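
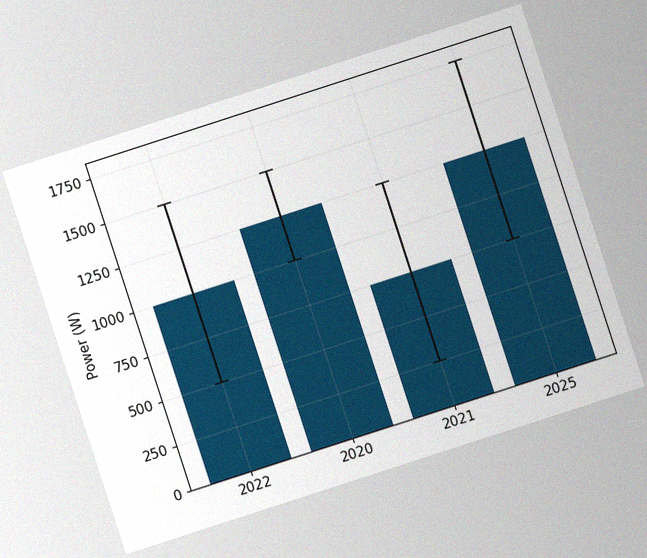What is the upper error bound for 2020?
The chart is tilted about 18° counter-clockwise, with some photo noise. The 2020 bar's upper whisker reaches 1500W.

1500W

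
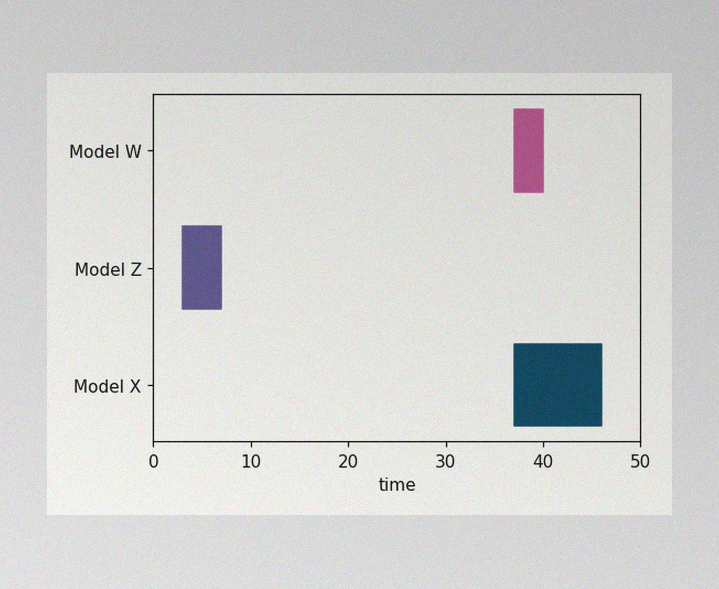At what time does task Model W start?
37

The image has some photo noise and uneven lighting. The Model W bar begins at t=37.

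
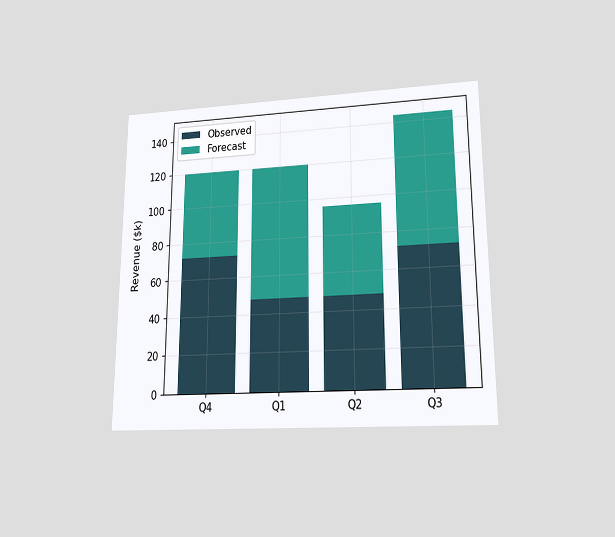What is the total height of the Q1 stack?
$120k

The chart is viewed at a slight angle. The Q1 stack's top reaches $120k on the y-axis.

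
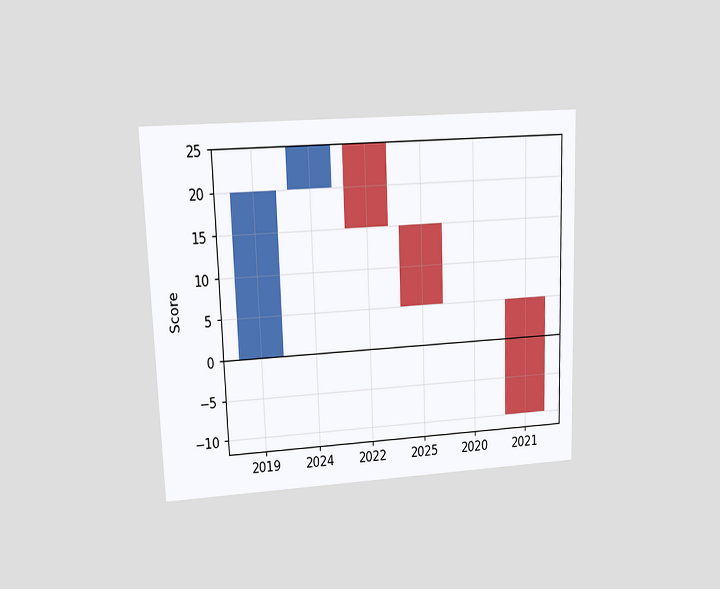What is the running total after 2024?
The chart is tilted about 2° counter-clockwise and viewed at a slight angle. After 2024 the running total reaches 25.

25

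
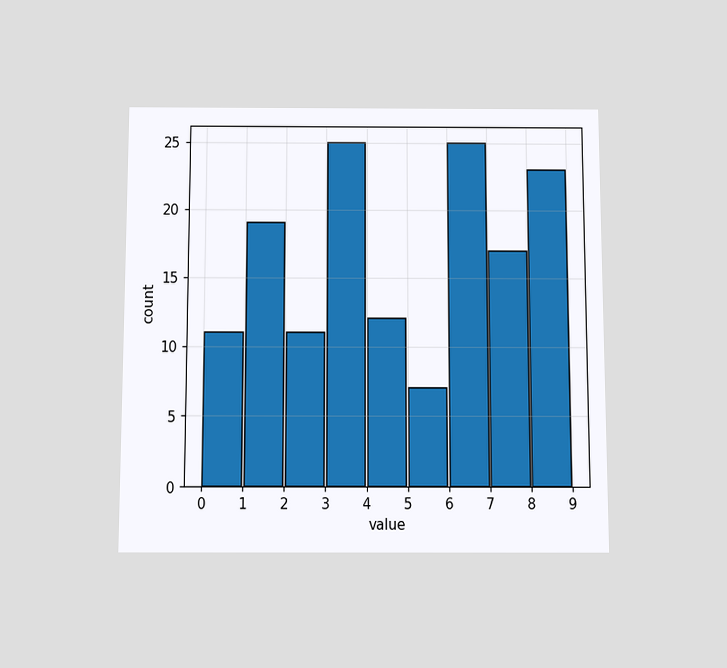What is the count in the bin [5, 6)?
The chart is viewed slightly from below. The [5, 6) bin has height 7.

7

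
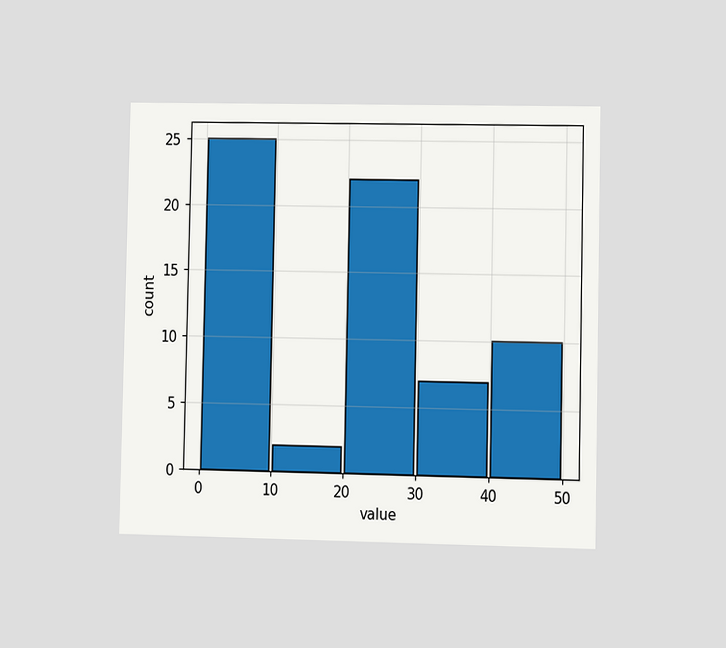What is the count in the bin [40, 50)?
10

The chart is viewed at a slight angle. The [40, 50) bin has height 10.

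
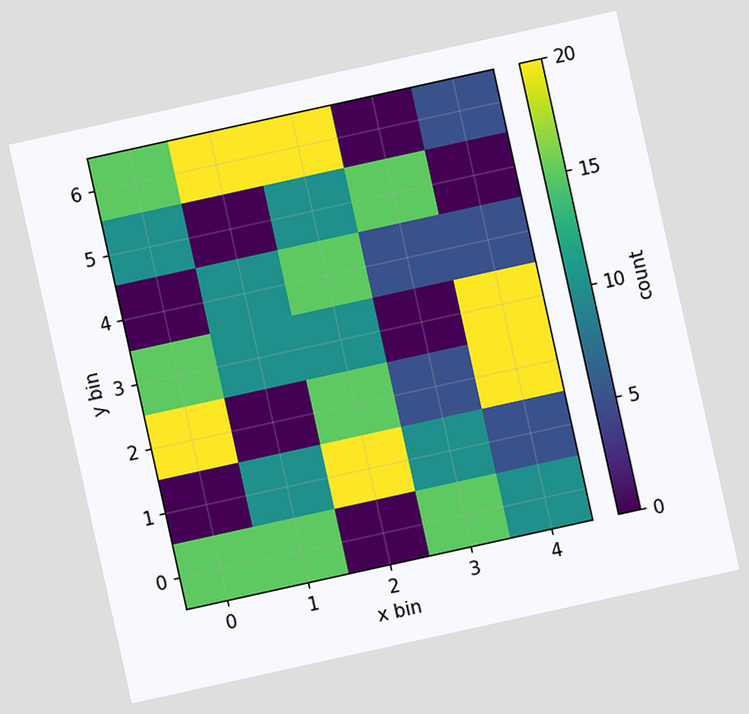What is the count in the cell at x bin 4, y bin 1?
5

The chart is tilted about 12° counter-clockwise. Matching the cell (4, 1) against the colorbar gives 5.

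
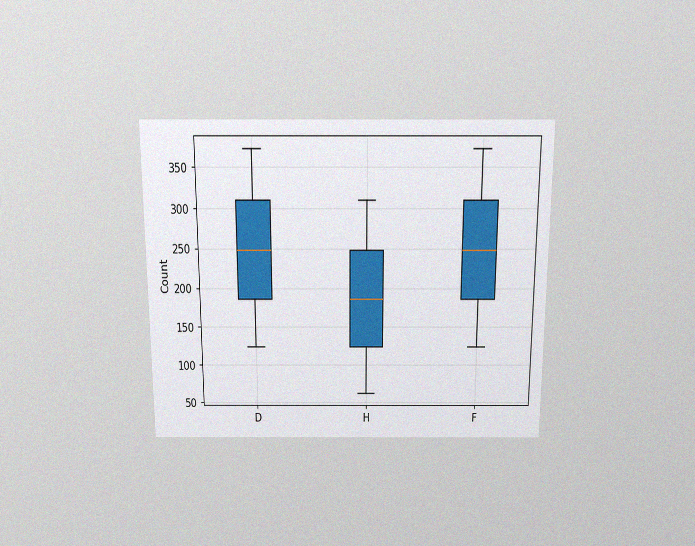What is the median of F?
248

The chart is viewed slightly from above, with some photo noise. The median line in the F box sits at 248.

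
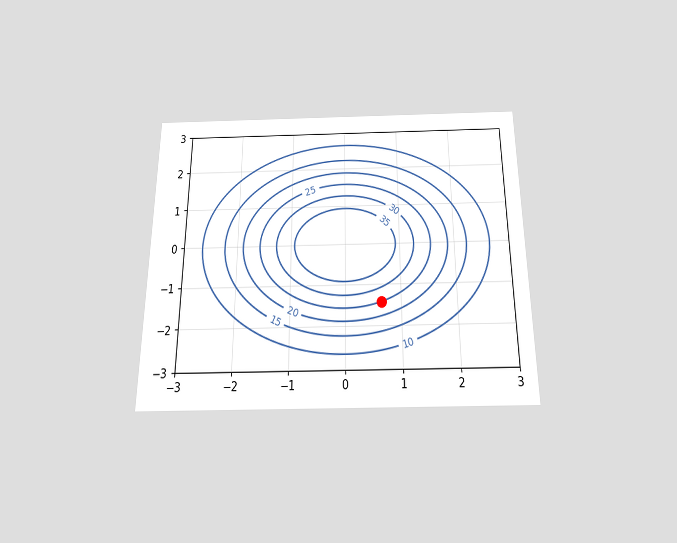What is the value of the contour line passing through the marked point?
The chart is viewed slightly from below. The marked point sits on the contour labelled 25.

25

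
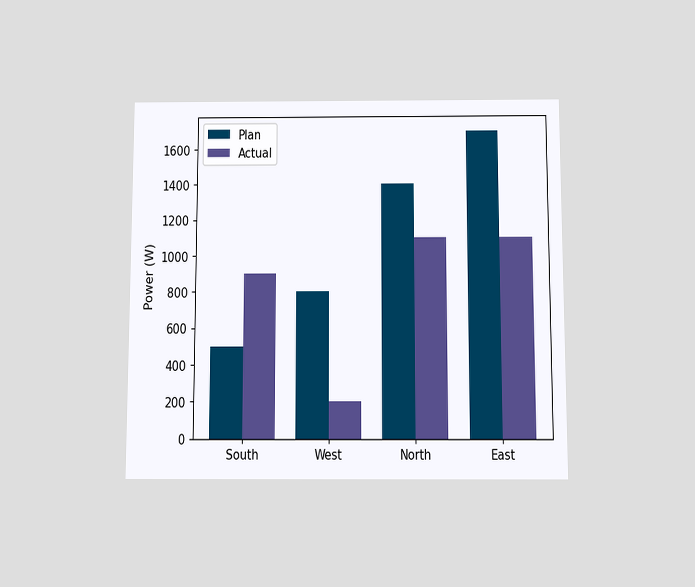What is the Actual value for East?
1100W

The chart is viewed slightly from below. The Actual bar at East reaches 1100W on the y-axis.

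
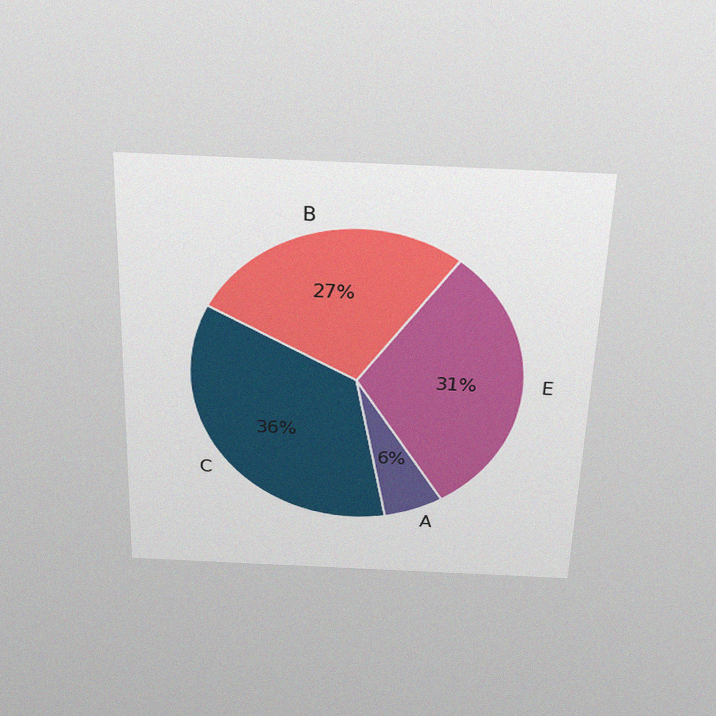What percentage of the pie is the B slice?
The chart is viewed slightly from above, with some photo noise. The B slice takes up 27% of the pie.

27%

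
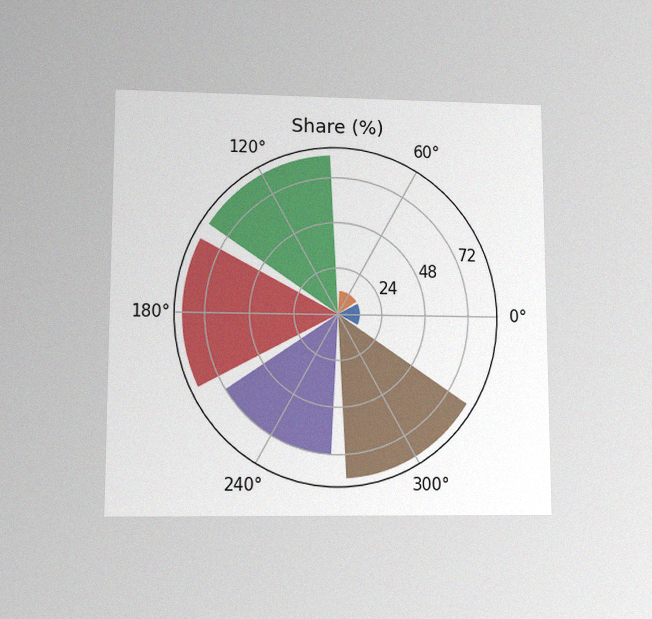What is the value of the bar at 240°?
The chart is viewed at a slight angle, with some photo noise. The bar at 240° reaches 72% on the radial axis.

72%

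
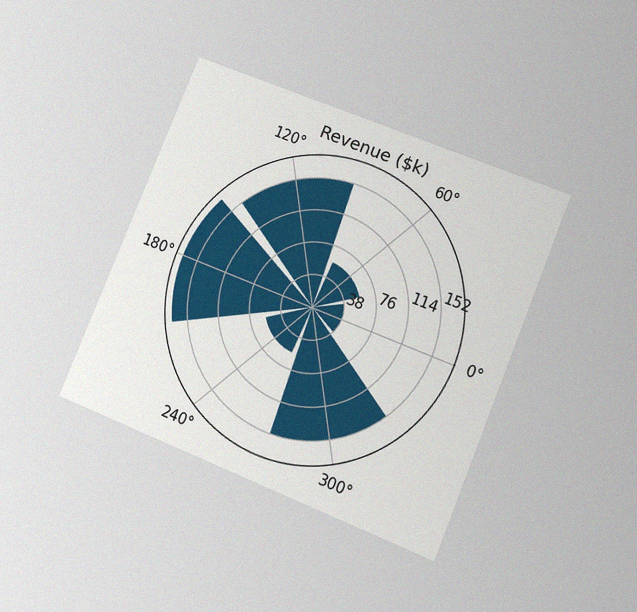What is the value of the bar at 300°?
The chart is tilted about 22° clockwise and viewed at a slight angle, with some photo noise. The bar at 300° reaches $152k on the radial axis.

$152k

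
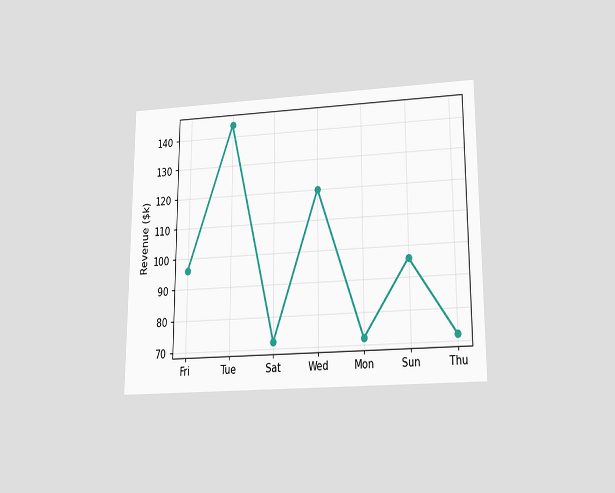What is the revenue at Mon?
$72k

The chart is viewed slightly from below. At Mon, the line is at $72k.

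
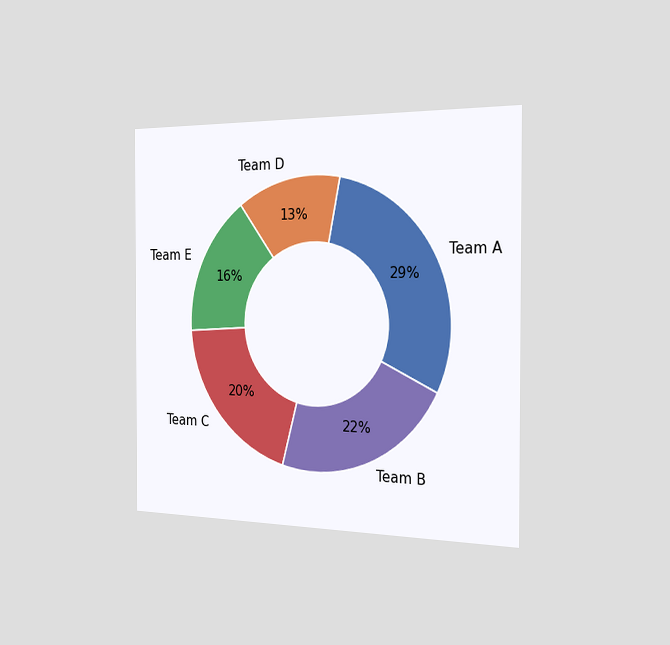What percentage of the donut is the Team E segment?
16%

The chart is viewed slightly from the right. The Team E segment takes up 16% of the ring.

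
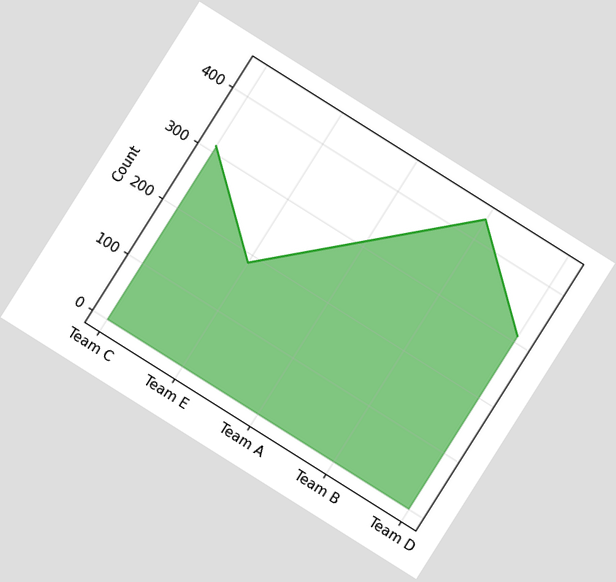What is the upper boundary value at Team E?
The chart is tilted about 32° clockwise. At Team E the upper boundary is at 186.

186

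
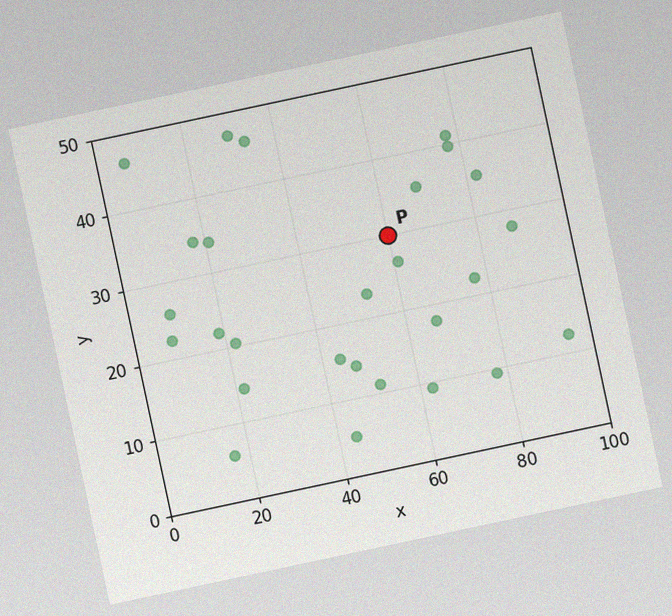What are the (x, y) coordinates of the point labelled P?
The chart is tilted about 12° counter-clockwise, with some photo noise. Following the gridlines from P to each axis, P sits at (60, 30).

(60, 30)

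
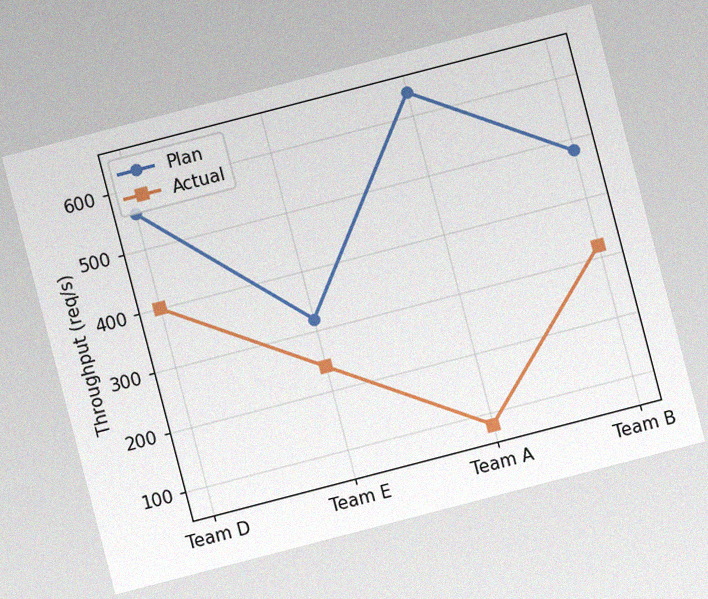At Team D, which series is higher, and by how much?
Plan, by 160req/s

The chart is tilted about 15° counter-clockwise, with some photo noise. At Team D, Plan sits above the other line by 160req/s.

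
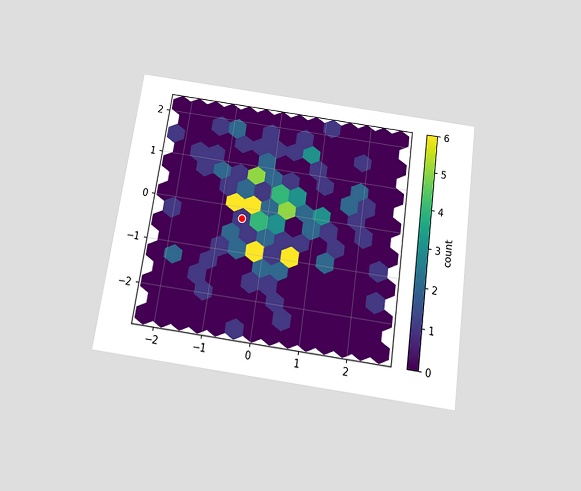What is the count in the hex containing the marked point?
The chart is tilted about 8° clockwise and viewed slightly from below. The marked hex reads 1 on the colorbar.

1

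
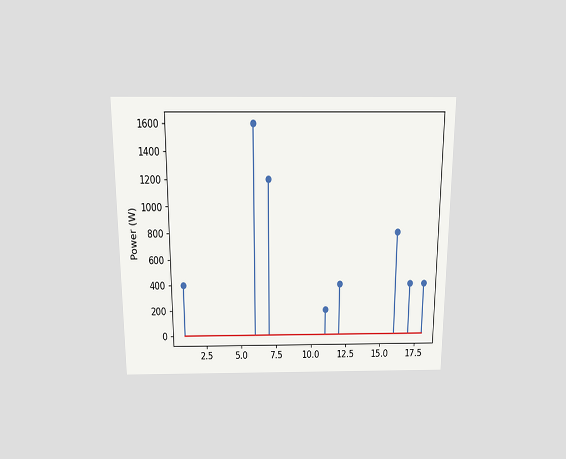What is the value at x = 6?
1600W

The chart is viewed slightly from above. The stem at x=6 reaches 1600W.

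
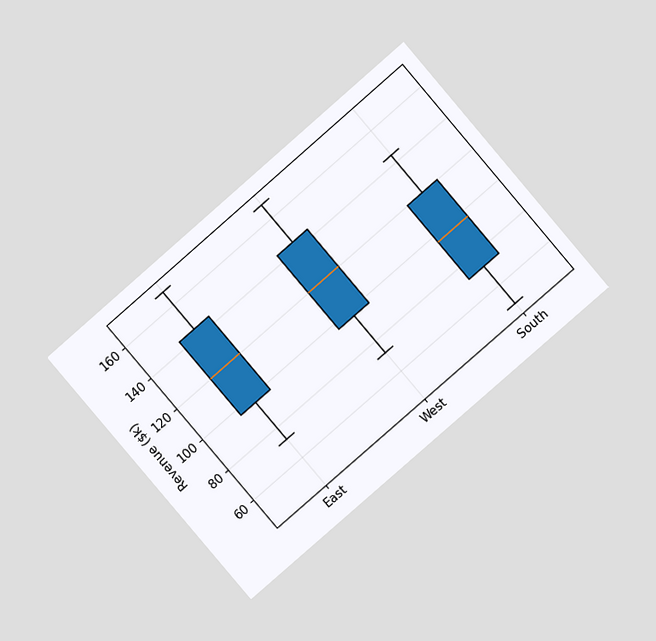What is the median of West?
The chart is tilted about 41° counter-clockwise and viewed at a slight angle. The median line in the West box sits at $120k.

$120k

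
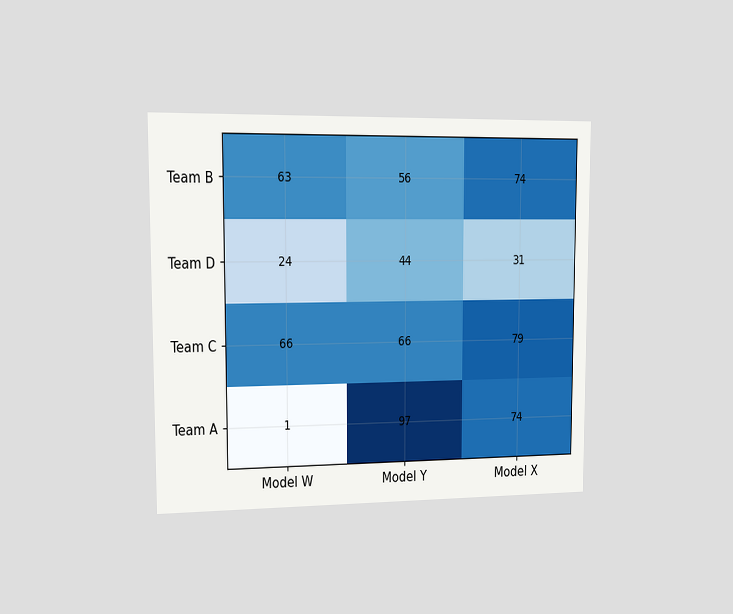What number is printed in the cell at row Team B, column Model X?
The chart is viewed slightly from the left. The (Team B, Model X) cell reads 74.

74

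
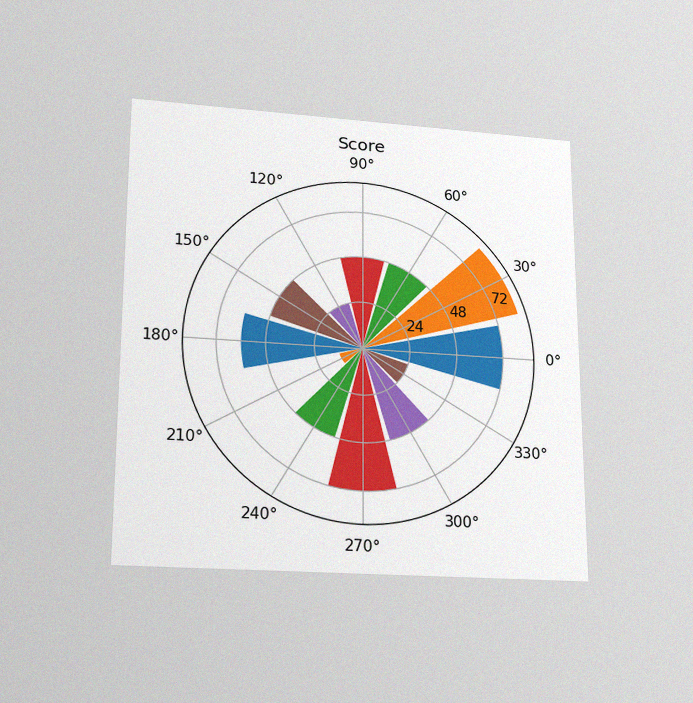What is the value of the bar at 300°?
The chart is viewed slightly from below, with some photo noise. The bar at 300° reaches 48 on the radial axis.

48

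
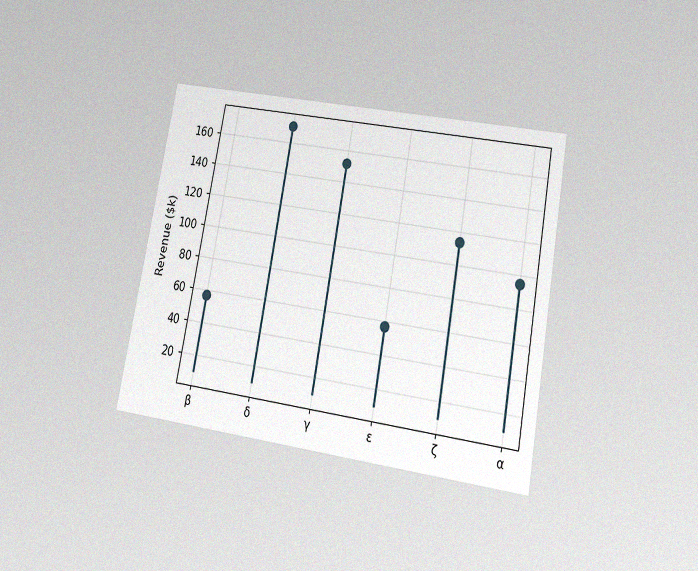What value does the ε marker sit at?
The chart is tilted about 10° clockwise and viewed slightly from below, with some photo noise. The ε marker sits at $57k.

$57k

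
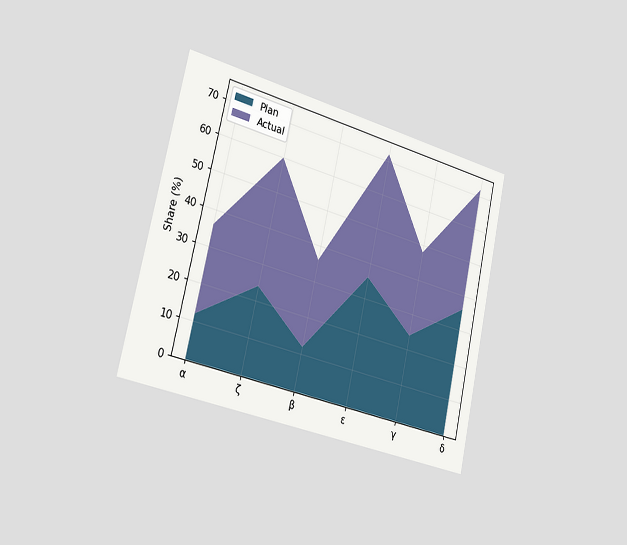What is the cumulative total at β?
36%

The chart is tilted about 13° clockwise and viewed slightly from the left. The stacked total at β reaches 36%.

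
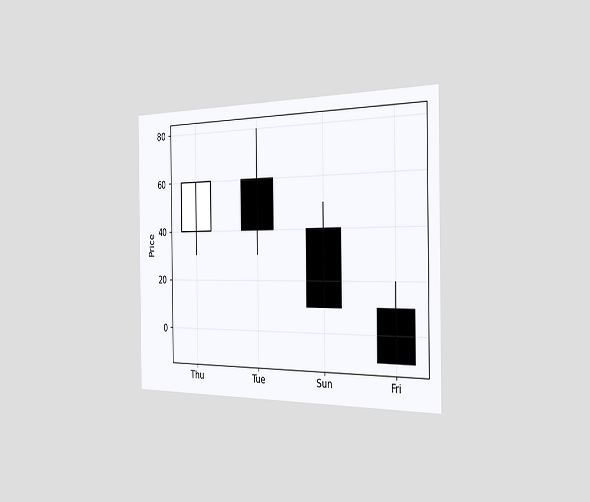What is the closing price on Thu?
The chart is viewed slightly from the right. The Thu candle closes at 60.

60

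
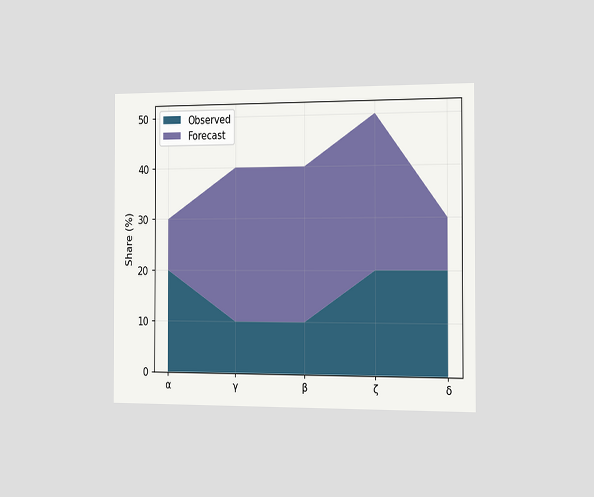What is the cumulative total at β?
The chart is viewed slightly from the right. The stacked total at β reaches 40%.

40%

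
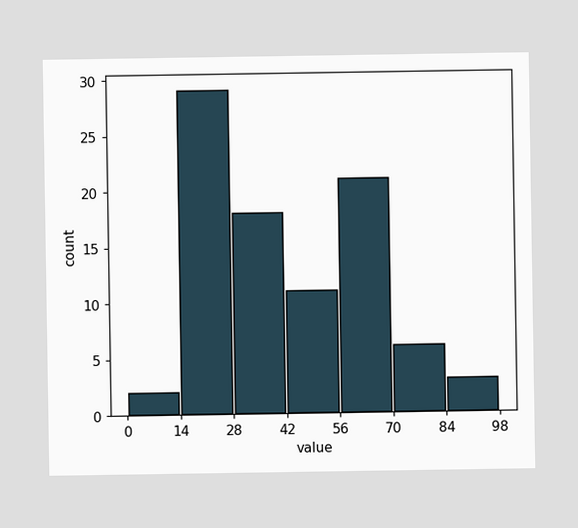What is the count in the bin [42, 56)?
11

The [42, 56) bin has height 11.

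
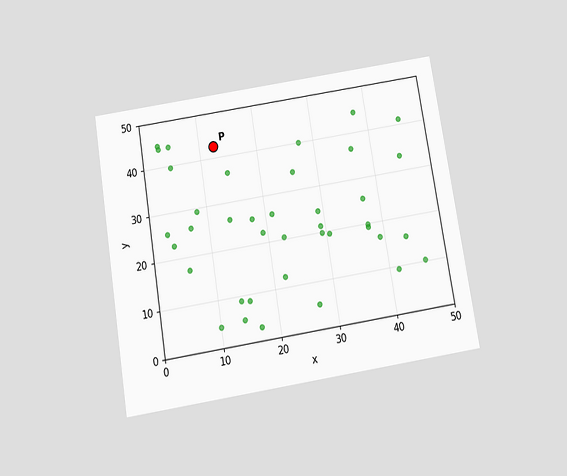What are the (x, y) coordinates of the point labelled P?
The chart is tilted about 9° counter-clockwise and viewed slightly from below. Following the gridlines from P to each axis, P sits at (12.5, 42.5).

(12.5, 42.5)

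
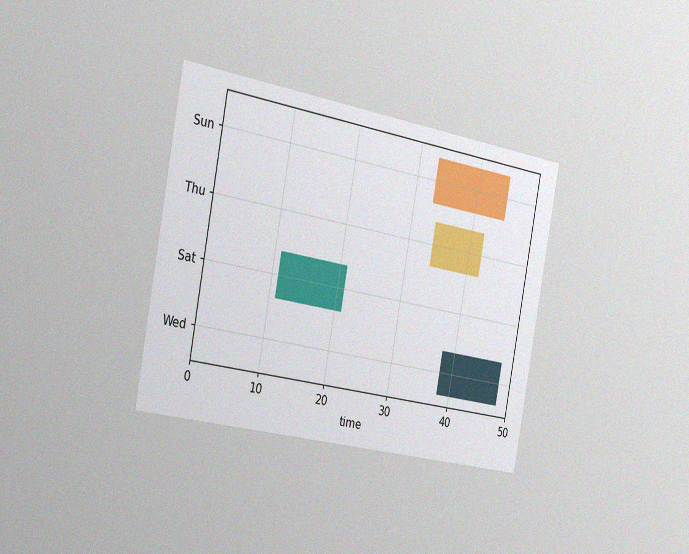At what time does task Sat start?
The chart is tilted about 10° clockwise and viewed slightly from the left, with some photo noise. The Sat bar begins at t=11.

11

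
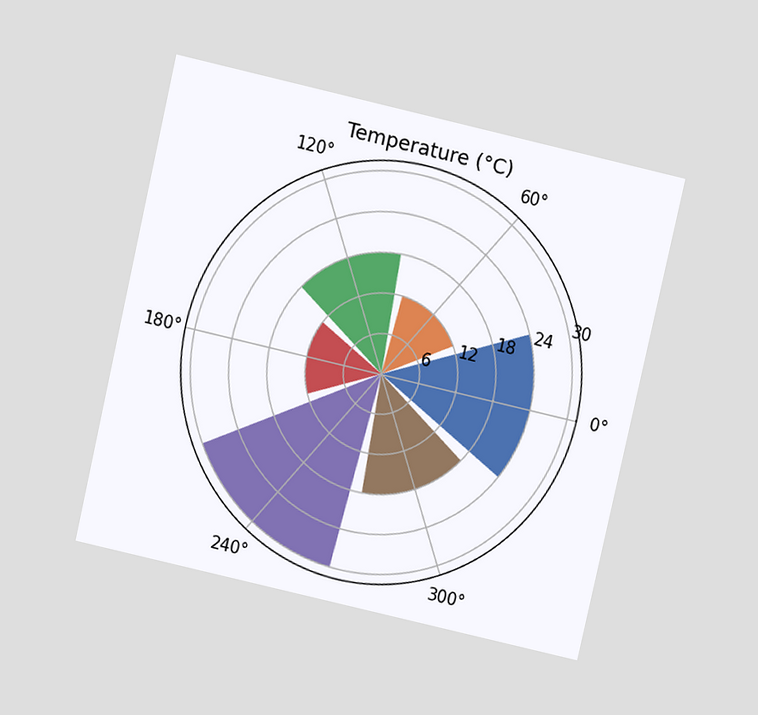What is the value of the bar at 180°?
12°C

The chart is tilted about 13° clockwise and viewed slightly from above. The bar at 180° reaches 12°C on the radial axis.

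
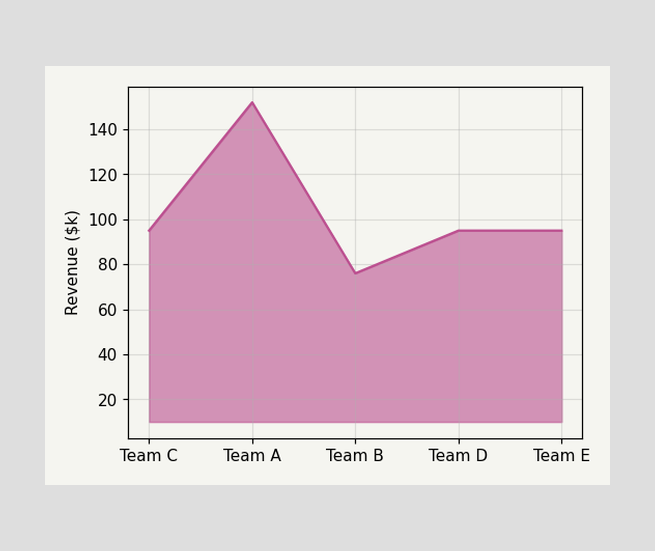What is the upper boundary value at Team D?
$95k

At Team D the upper boundary is at $95k.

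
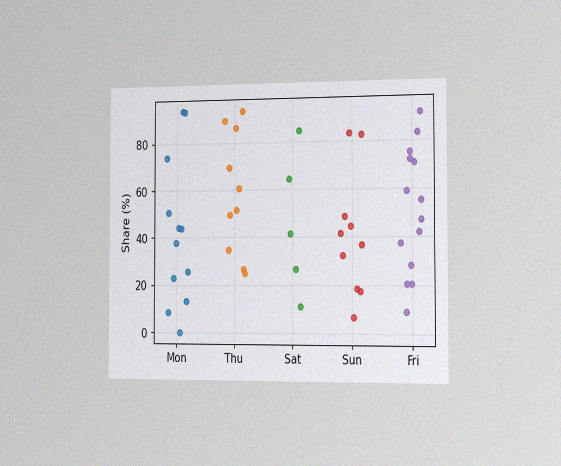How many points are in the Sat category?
The chart is viewed slightly from the right, with some photo noise. Counting the markers in the Sat column gives 5.

5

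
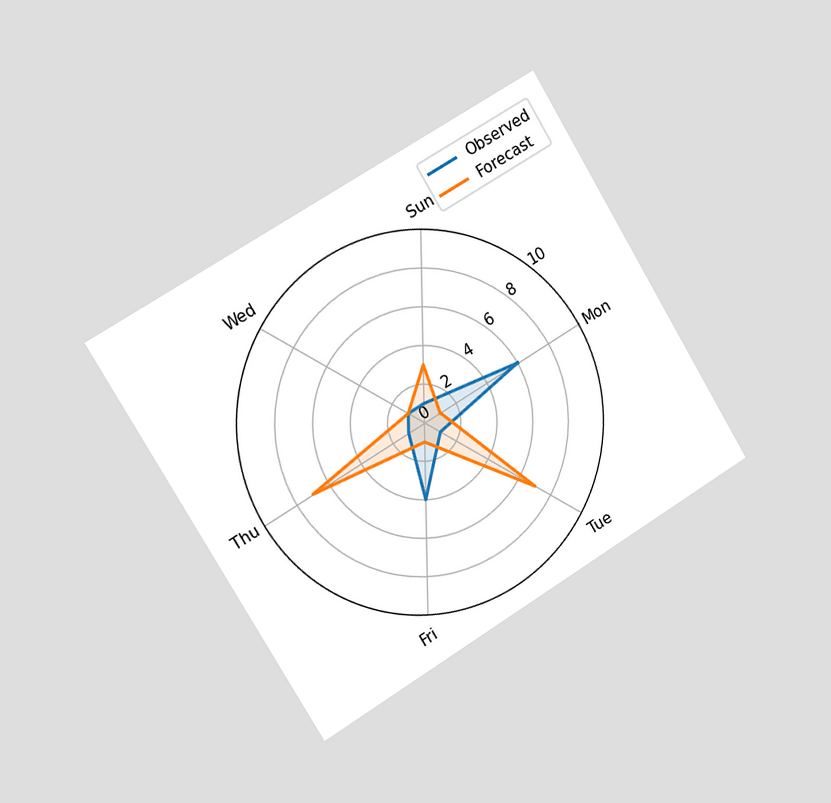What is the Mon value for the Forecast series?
1

The chart is tilted about 31° counter-clockwise and viewed slightly from the left. On the Mon axis, Forecast reaches 1.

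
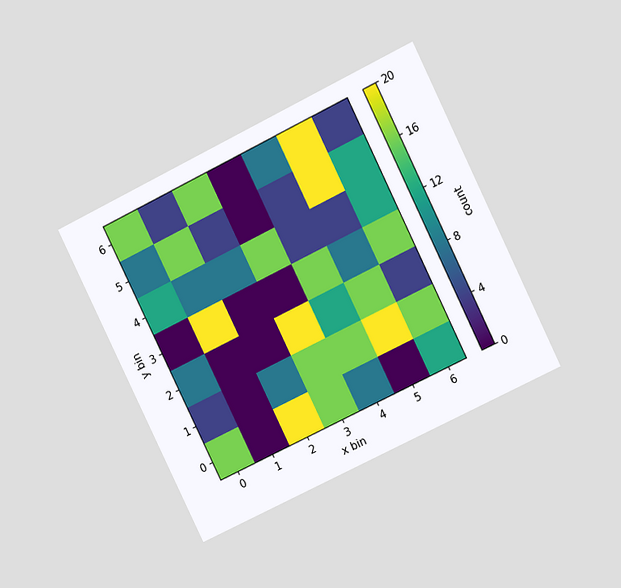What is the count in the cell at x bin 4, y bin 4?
4

The chart is tilted about 26° counter-clockwise and viewed at a slight angle. Matching the cell (4, 4) against the colorbar gives 4.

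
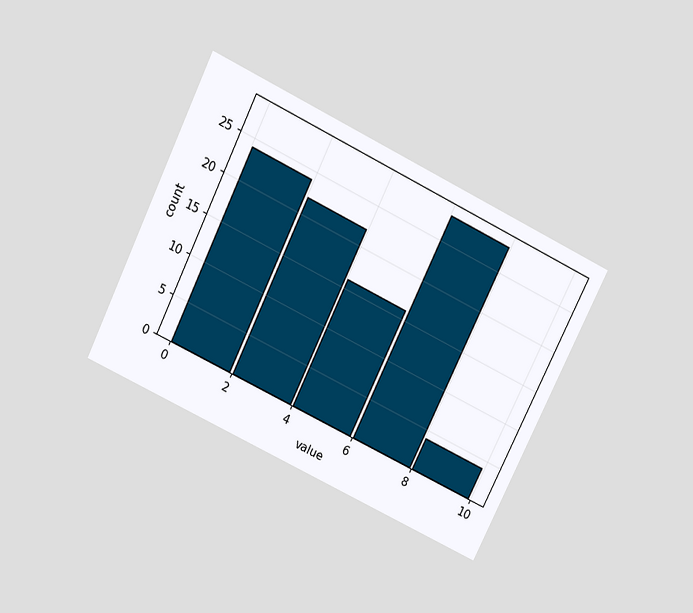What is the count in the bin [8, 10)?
4

The chart is tilted about 26° clockwise and viewed slightly from above. The [8, 10) bin has height 4.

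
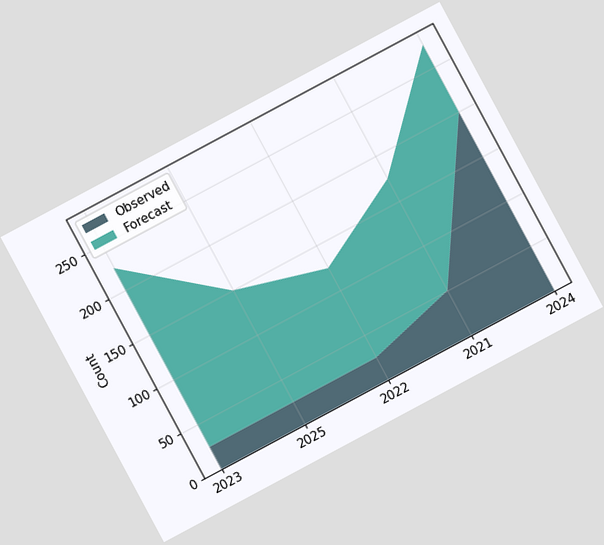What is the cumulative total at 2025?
The chart is tilted about 28° counter-clockwise. The stacked total at 2025 reaches 150.

150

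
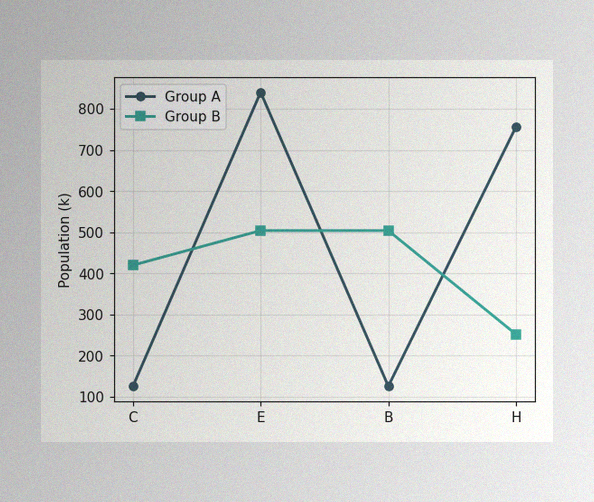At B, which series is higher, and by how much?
Group B, by 378k

The image has some photo noise and uneven lighting. At B, Group B sits above the other line by 378k.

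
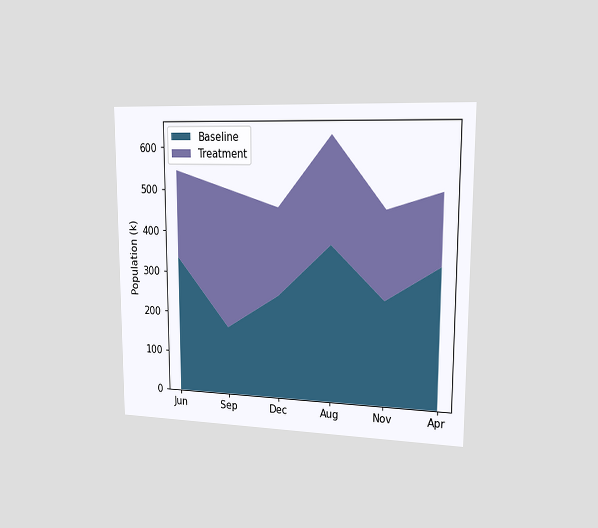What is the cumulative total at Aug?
The chart is viewed slightly from the right. The stacked total at Aug reaches 630k.

630k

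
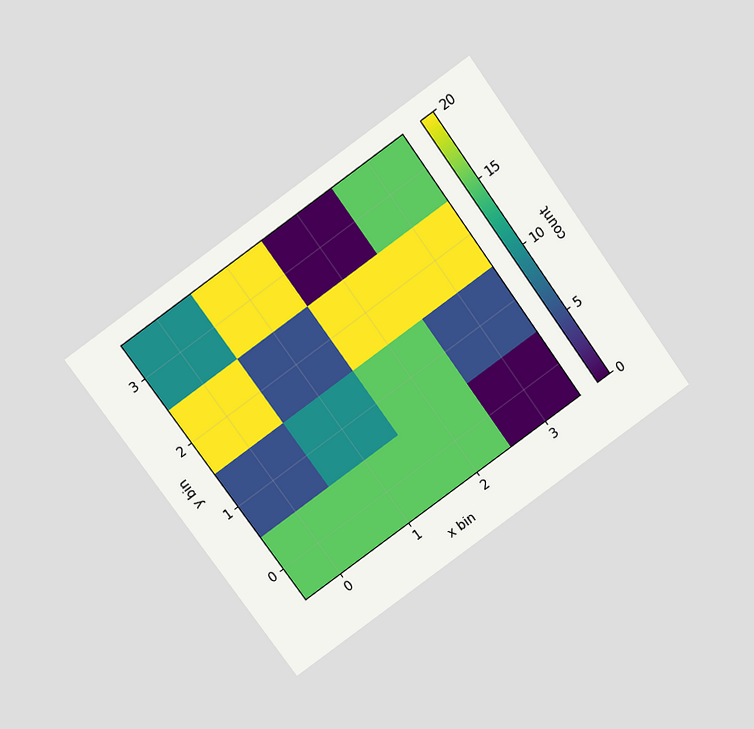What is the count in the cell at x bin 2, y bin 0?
The chart is tilted about 36° counter-clockwise and viewed slightly from above. Matching the cell (2, 0) against the colorbar gives 15.

15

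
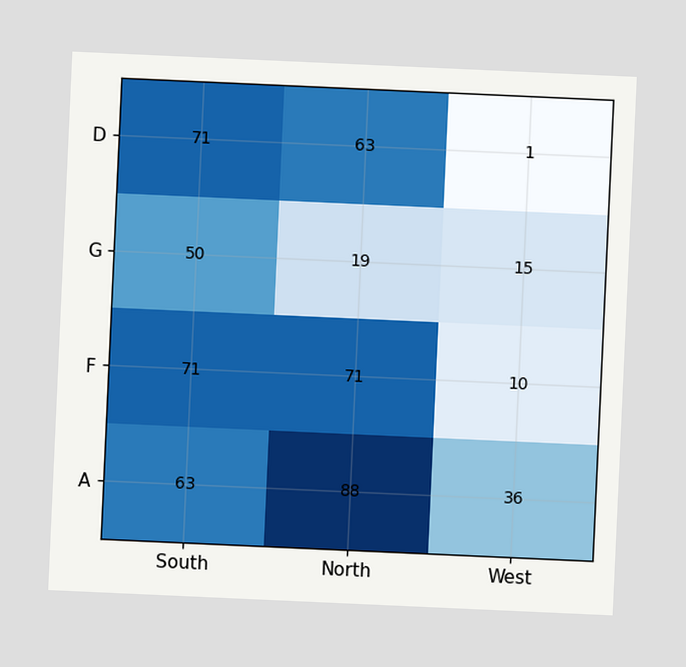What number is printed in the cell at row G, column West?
The chart is tilted about 3° clockwise. The (G, West) cell reads 15.

15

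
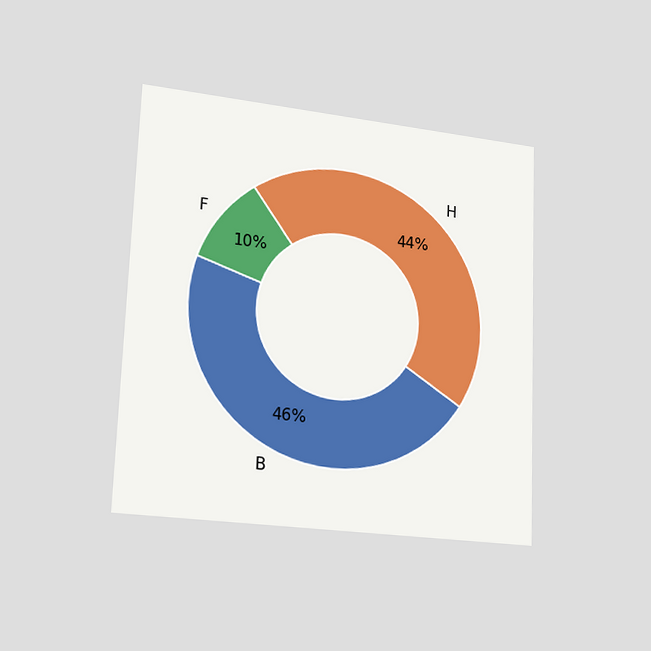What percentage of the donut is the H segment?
The chart is tilted about 2° clockwise and viewed slightly from the left. The H segment takes up 44% of the ring.

44%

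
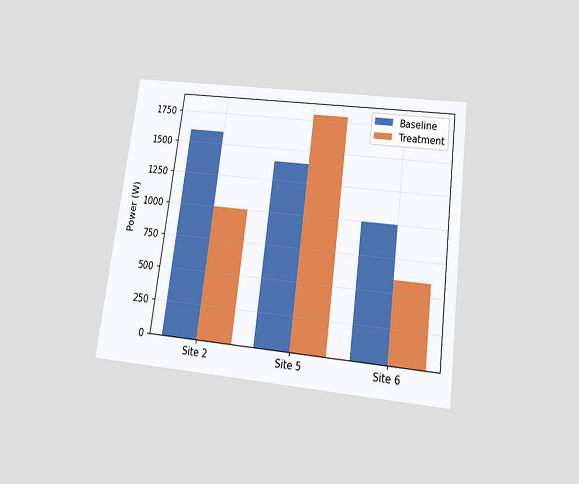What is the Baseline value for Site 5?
The chart is tilted about 7° clockwise and viewed slightly from below. The Baseline bar at Site 5 reaches 1400W on the y-axis.

1400W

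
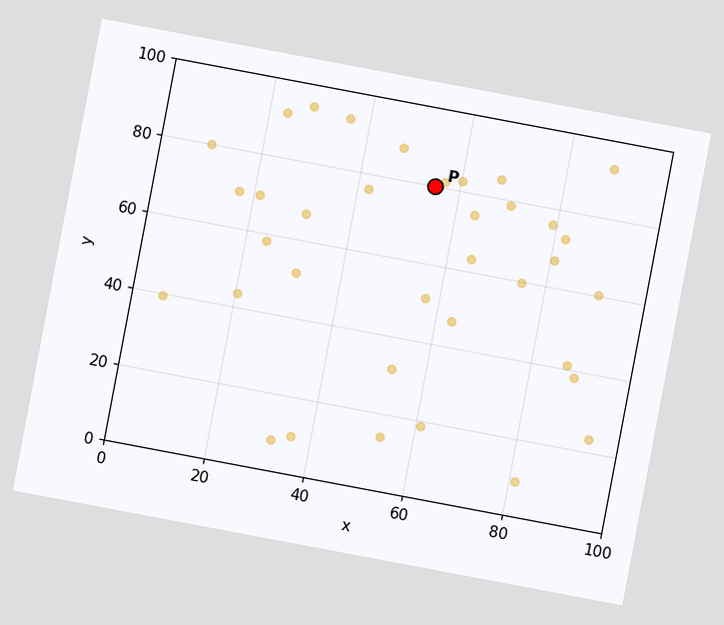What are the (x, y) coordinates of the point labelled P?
(55, 80)

The chart is tilted about 11° clockwise. Following the gridlines from P to each axis, P sits at (55, 80).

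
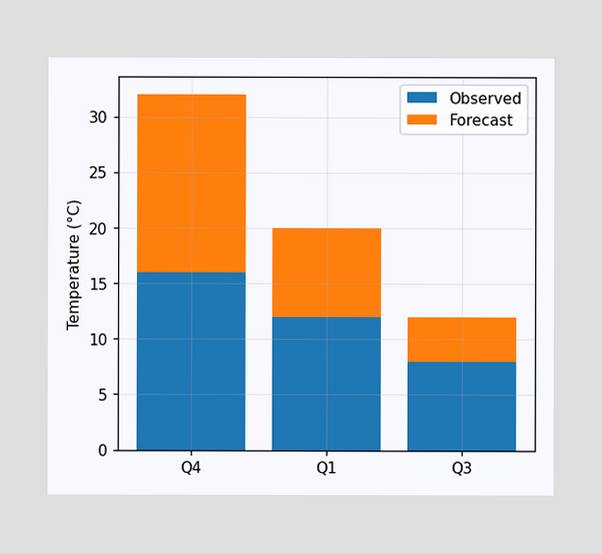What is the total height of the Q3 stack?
12°C

The Q3 stack's top reaches 12°C on the y-axis.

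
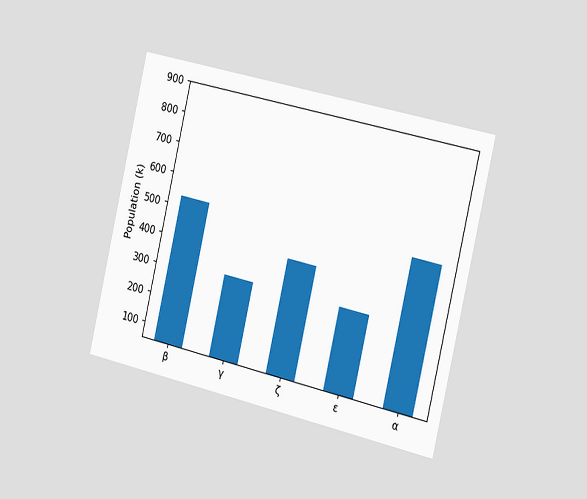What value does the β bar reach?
The chart is tilted about 13° clockwise and viewed slightly from the right. Reading along the chart's y-axis, the β bar reaches 530k.

530k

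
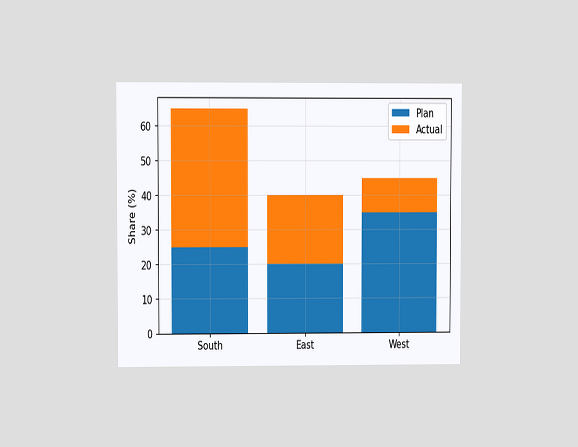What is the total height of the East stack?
The chart is viewed at a slight angle. The East stack's top reaches 40% on the y-axis.

40%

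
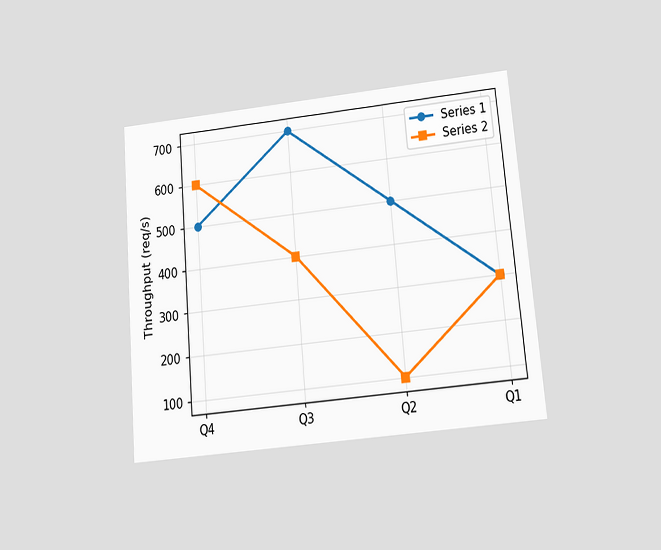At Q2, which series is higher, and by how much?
Series 1, by 400req/s

The chart is tilted about 5° counter-clockwise and viewed slightly from below. At Q2, Series 1 sits above the other line by 400req/s.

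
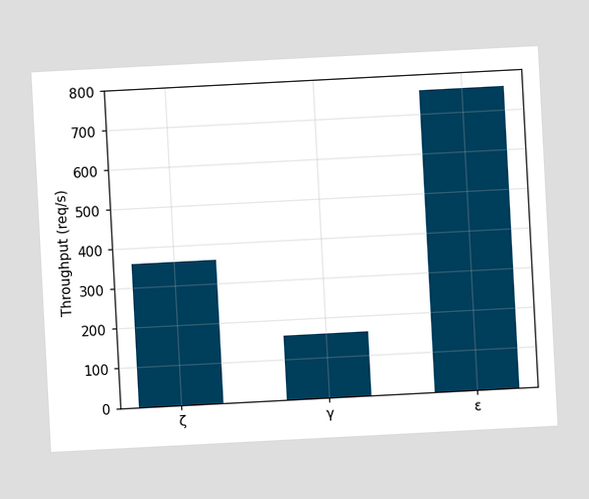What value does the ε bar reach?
760req/s

The chart is tilted about 3° counter-clockwise. Reading along the chart's y-axis, the ε bar reaches 760req/s.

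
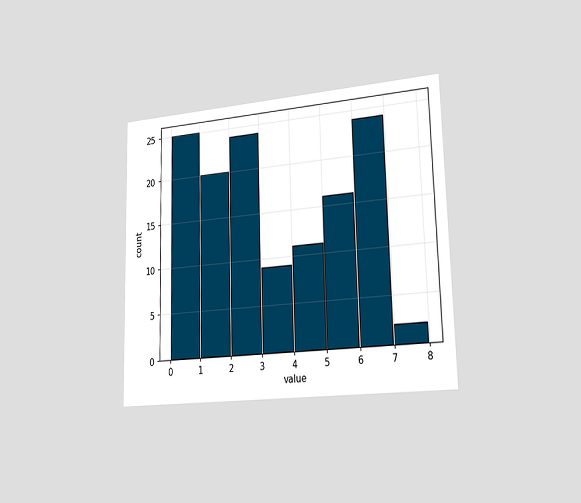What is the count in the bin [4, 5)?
The chart is viewed slightly from the right. The [4, 5) bin has height 11.

11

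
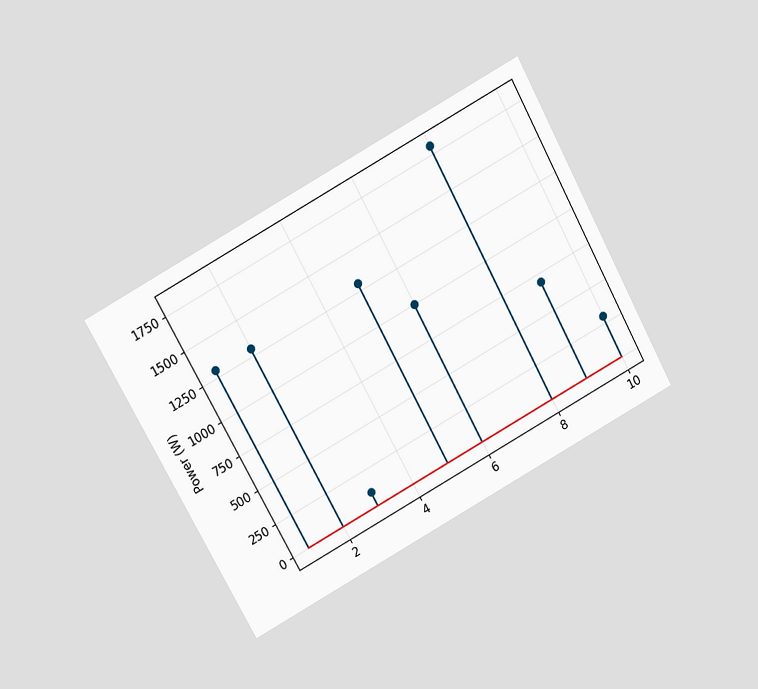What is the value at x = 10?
300W

The chart is tilted about 29° counter-clockwise and viewed slightly from above. The stem at x=10 reaches 300W.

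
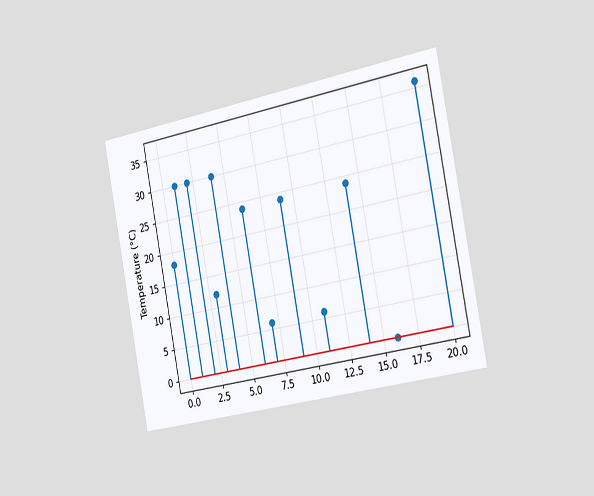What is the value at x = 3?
The chart is tilted about 11° counter-clockwise and viewed slightly from the right. The stem at x=3 reaches 12°C.

12°C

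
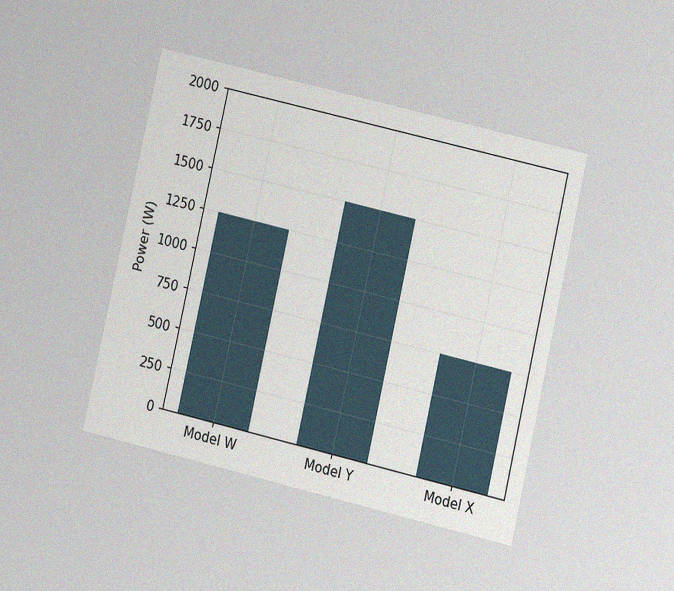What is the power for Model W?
The chart is tilted about 13° clockwise and viewed at a slight angle, with some photo noise. Reading along the chart's y-axis, the Model W bar reaches 1250W.

1250W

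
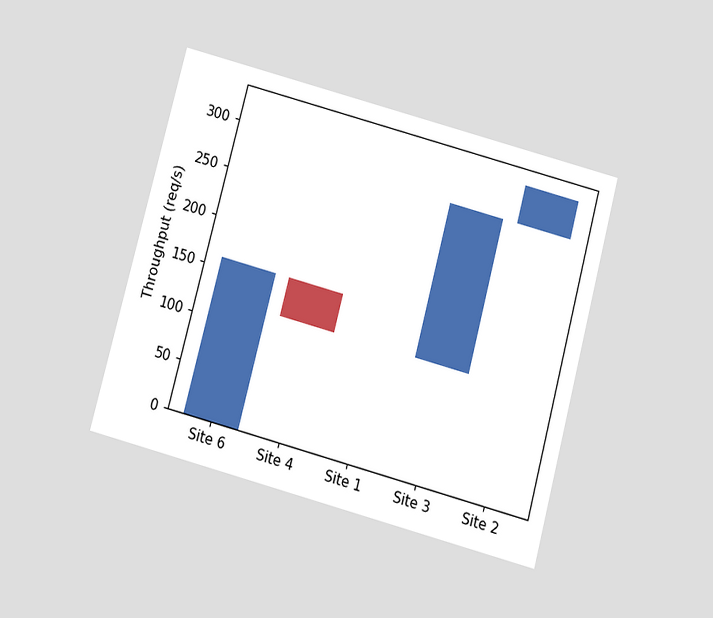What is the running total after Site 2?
The chart is tilted about 15° clockwise and viewed slightly from below. After Site 2 the running total reaches 320req/s.

320req/s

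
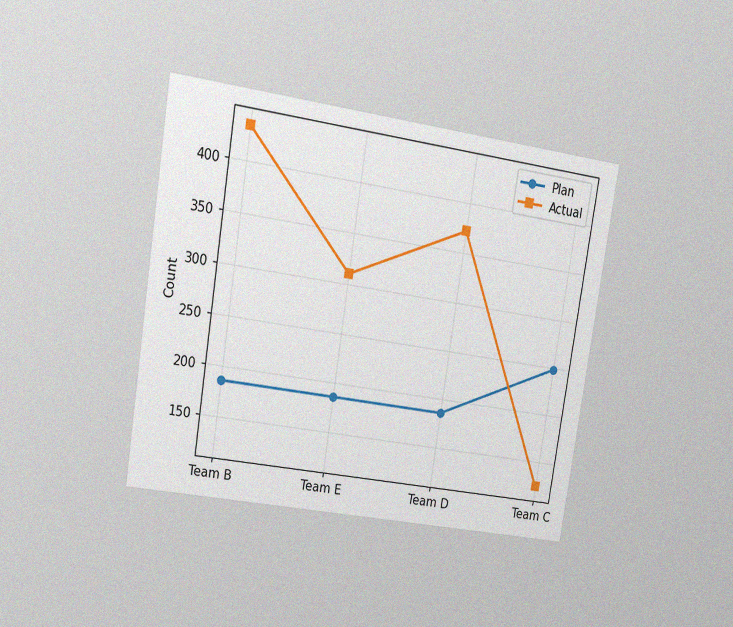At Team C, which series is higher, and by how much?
Plan, by 124

The chart is tilted about 9° clockwise and viewed at a slight angle, with some photo noise. At Team C, Plan sits above the other line by 124.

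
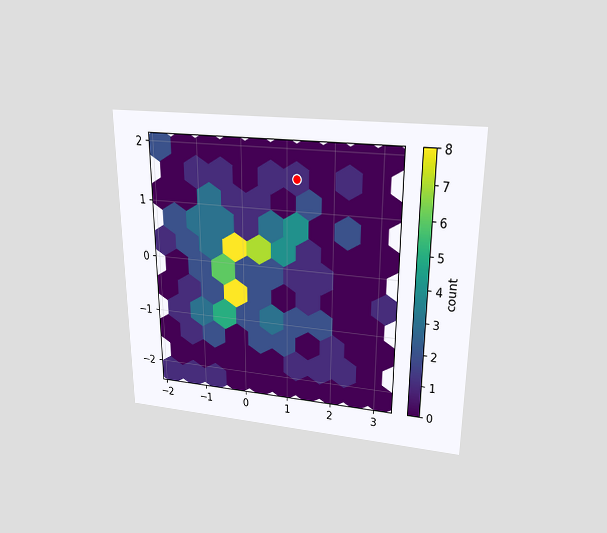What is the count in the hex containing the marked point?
1

The chart is viewed slightly from above. The marked hex reads 1 on the colorbar.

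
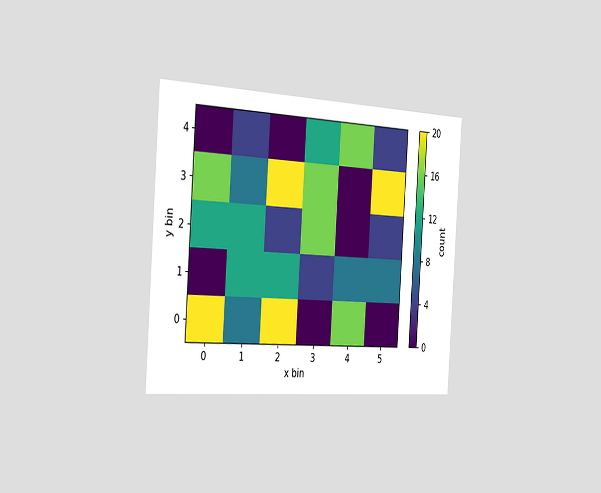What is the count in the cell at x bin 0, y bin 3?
16

The chart is tilted about 4° clockwise and viewed slightly from the left. Matching the cell (0, 3) against the colorbar gives 16.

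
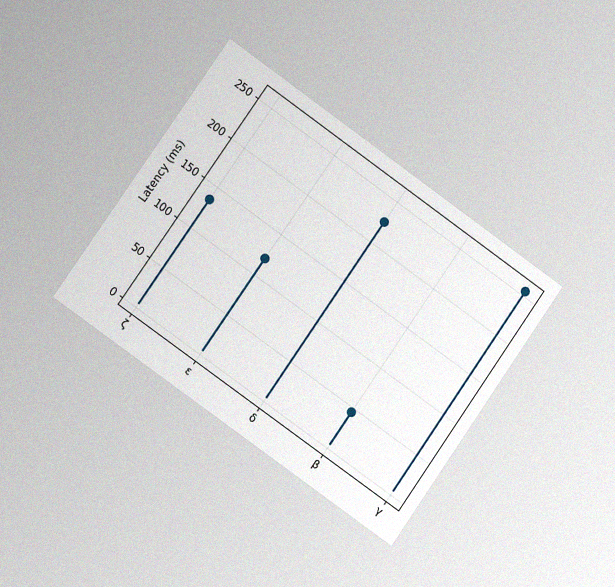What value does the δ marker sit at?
225ms

The chart is tilted about 35° clockwise and viewed at a slight angle, with some photo noise. The δ marker sits at 225ms.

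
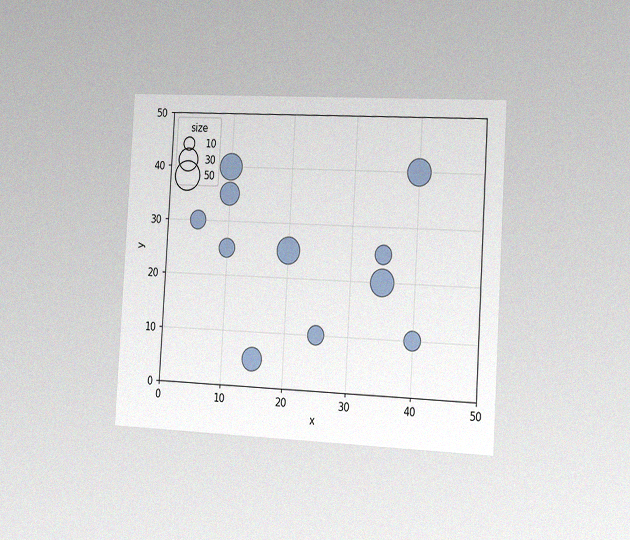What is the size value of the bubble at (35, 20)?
The chart is tilted about 3° clockwise and viewed slightly from the right, with some photo noise. Matching the bubble at (35, 20) against the size legend gives 40.

40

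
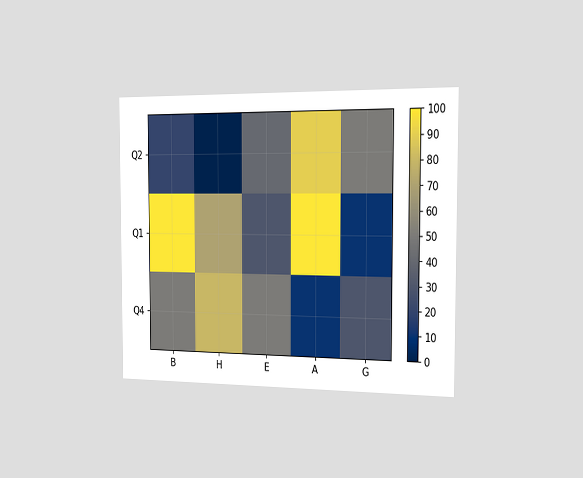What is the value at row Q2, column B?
20

The chart is viewed slightly from the right. Matching cell (Q2, B) against the colorbar gives 20.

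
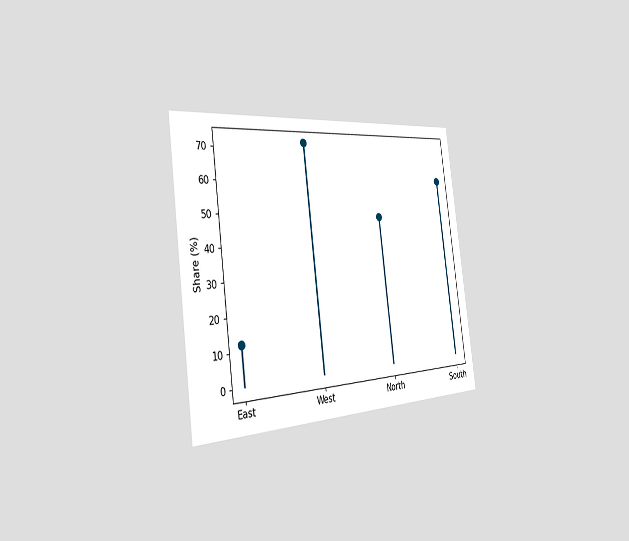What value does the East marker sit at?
12%

The chart is tilted about 8° counter-clockwise and viewed slightly from the left. The East marker sits at 12%.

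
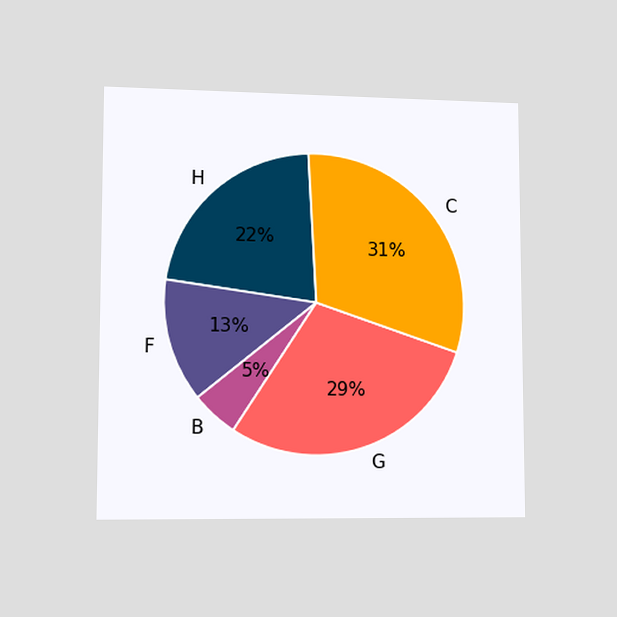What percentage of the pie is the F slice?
13%

The chart is viewed slightly from the left. The F slice takes up 13% of the pie.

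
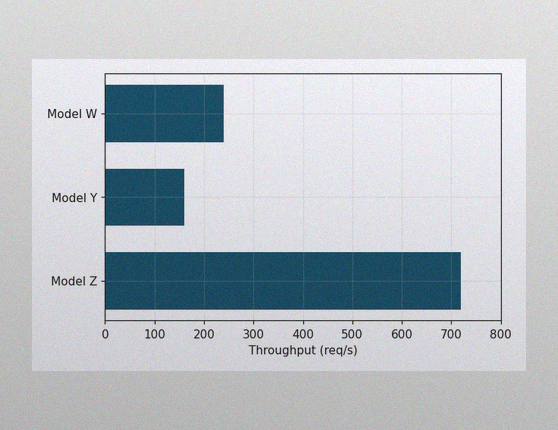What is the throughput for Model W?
240req/s

The image has some photo noise and uneven lighting. Reading along the chart's x-axis, the Model W bar reaches 240req/s.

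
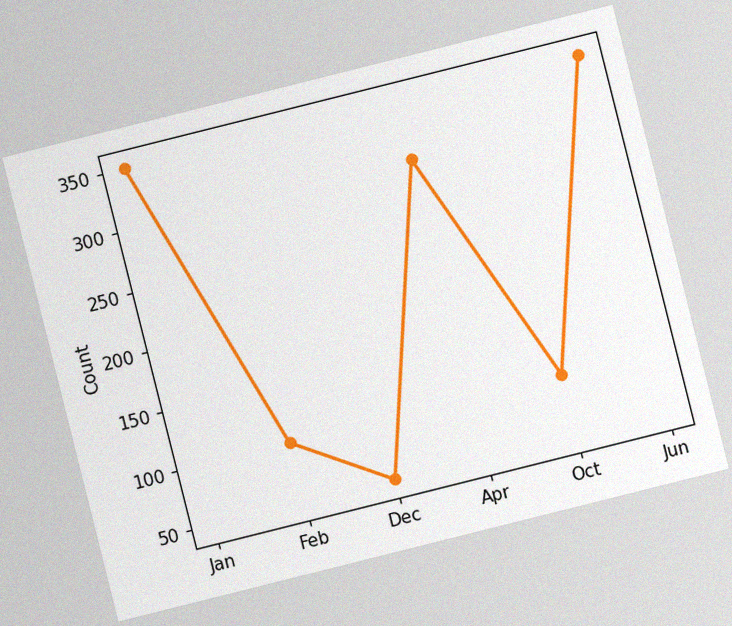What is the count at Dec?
50

The chart is tilted about 14° counter-clockwise, with some photo noise. At Dec, the line is at 50.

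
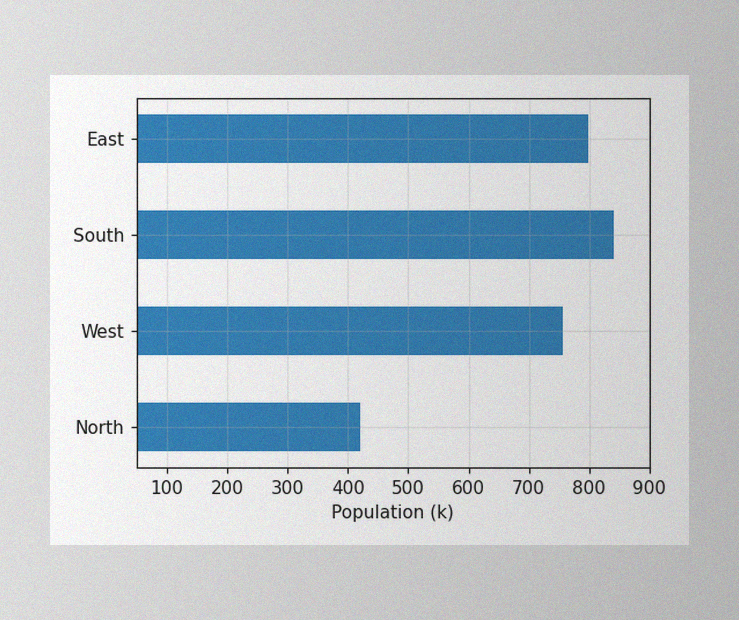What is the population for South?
The image has some photo noise and uneven lighting. Reading along the chart's x-axis, the South bar reaches 840k.

840k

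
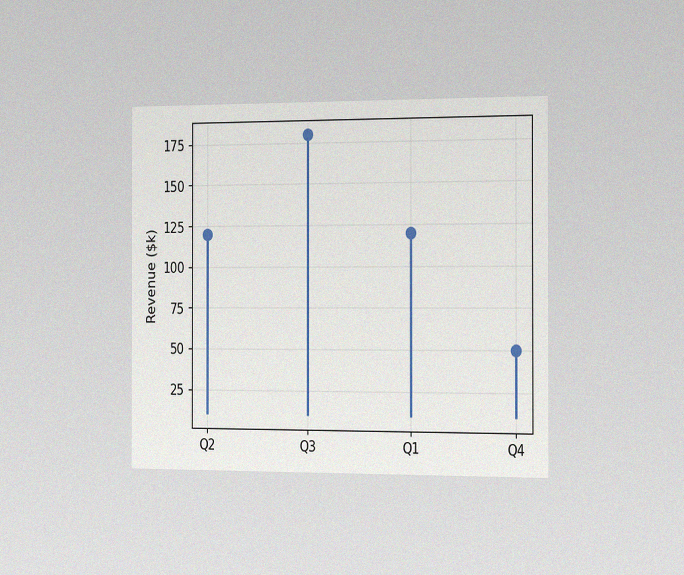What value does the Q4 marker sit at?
The chart is viewed slightly from the right, with some photo noise. The Q4 marker sits at $50k.

$50k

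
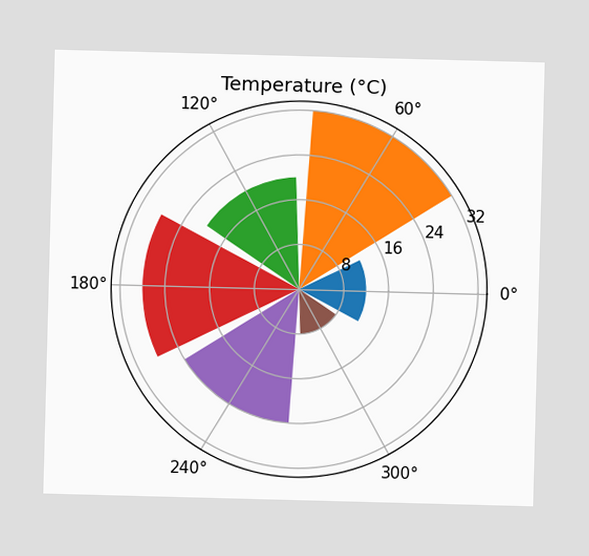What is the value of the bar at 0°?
The bar at 0° reaches 12°C on the radial axis.

12°C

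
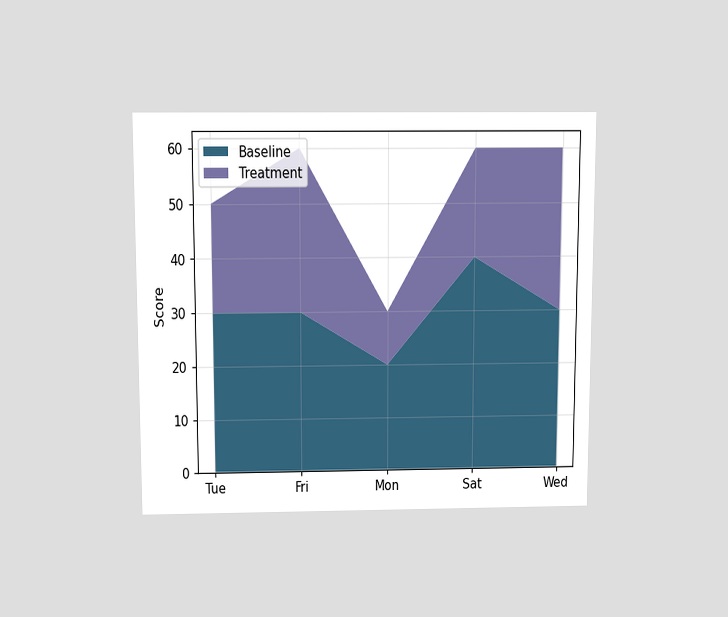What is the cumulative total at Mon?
The chart is viewed slightly from above. The stacked total at Mon reaches 30.

30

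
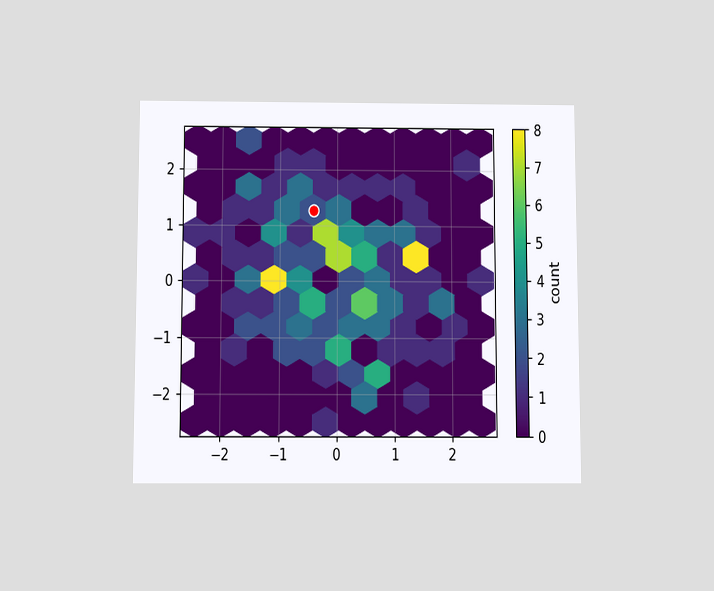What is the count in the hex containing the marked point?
The chart is viewed slightly from below. The marked hex reads 2 on the colorbar.

2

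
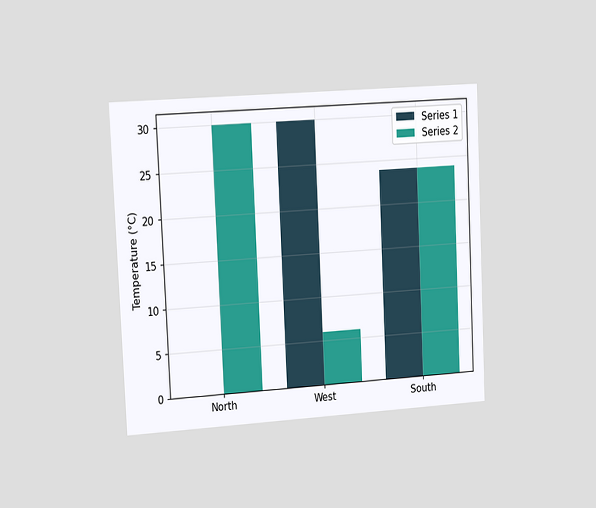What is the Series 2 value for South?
24°C

The chart is tilted about 3° counter-clockwise and viewed slightly from the left. The Series 2 bar at South reaches 24°C on the y-axis.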